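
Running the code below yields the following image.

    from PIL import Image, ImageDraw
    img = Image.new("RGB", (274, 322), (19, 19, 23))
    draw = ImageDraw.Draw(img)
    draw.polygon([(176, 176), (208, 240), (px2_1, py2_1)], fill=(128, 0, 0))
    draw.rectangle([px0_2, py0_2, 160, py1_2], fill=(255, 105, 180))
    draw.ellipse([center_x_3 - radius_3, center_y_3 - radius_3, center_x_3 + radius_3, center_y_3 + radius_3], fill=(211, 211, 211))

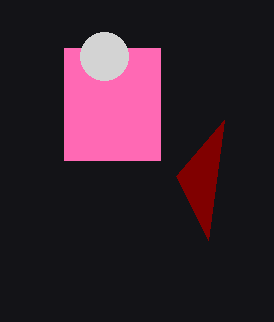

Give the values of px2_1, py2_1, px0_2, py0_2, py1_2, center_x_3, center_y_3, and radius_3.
px2_1 = 224; py2_1 = 120; px0_2 = 64; py0_2 = 48; py1_2 = 160; center_x_3 = 104; center_y_3 = 56; radius_3 = 24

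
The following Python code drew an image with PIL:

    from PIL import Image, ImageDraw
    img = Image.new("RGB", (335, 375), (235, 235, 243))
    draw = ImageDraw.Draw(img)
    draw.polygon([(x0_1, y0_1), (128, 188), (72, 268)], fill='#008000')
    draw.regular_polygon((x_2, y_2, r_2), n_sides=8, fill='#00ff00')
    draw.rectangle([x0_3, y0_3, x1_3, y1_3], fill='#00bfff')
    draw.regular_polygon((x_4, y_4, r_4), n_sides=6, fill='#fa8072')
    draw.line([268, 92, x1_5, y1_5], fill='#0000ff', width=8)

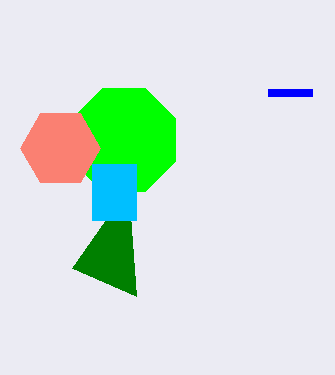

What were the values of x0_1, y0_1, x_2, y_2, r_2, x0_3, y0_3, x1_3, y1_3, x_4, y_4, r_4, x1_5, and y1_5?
x0_1 = 136, y0_1 = 296, x_2 = 124, y_2 = 140, r_2 = 56, x0_3 = 92, y0_3 = 164, x1_3 = 136, y1_3 = 220, x_4 = 60, y_4 = 148, r_4 = 40, x1_5 = 312, y1_5 = 92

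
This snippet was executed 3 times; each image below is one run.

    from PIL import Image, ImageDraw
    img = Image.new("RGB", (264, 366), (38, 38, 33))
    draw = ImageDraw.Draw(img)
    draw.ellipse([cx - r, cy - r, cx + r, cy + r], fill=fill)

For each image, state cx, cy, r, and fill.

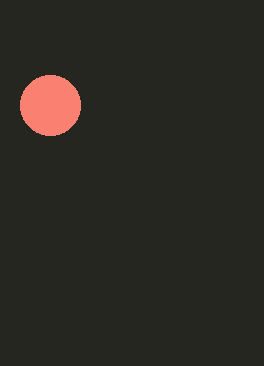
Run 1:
cx = 50
cy = 105
r = 30
fill = 'salmon'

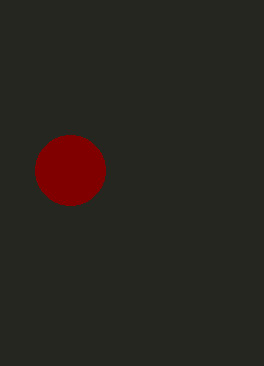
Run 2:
cx = 70; cy = 170; r = 35; fill = 'maroon'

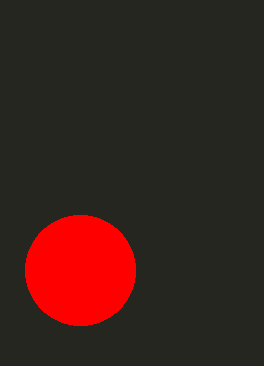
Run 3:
cx = 80; cy = 270; r = 55; fill = 'red'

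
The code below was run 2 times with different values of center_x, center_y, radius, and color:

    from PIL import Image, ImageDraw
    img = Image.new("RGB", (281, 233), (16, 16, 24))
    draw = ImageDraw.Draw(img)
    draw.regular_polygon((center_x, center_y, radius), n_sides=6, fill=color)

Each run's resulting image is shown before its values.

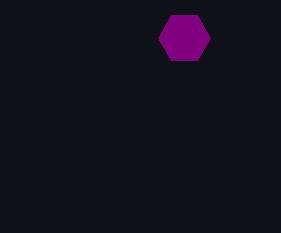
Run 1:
center_x = 184, center_y = 38, radius = 26, color = 'purple'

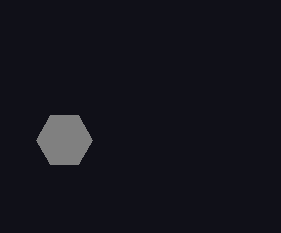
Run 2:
center_x = 64, center_y = 140, radius = 28, color = 'gray'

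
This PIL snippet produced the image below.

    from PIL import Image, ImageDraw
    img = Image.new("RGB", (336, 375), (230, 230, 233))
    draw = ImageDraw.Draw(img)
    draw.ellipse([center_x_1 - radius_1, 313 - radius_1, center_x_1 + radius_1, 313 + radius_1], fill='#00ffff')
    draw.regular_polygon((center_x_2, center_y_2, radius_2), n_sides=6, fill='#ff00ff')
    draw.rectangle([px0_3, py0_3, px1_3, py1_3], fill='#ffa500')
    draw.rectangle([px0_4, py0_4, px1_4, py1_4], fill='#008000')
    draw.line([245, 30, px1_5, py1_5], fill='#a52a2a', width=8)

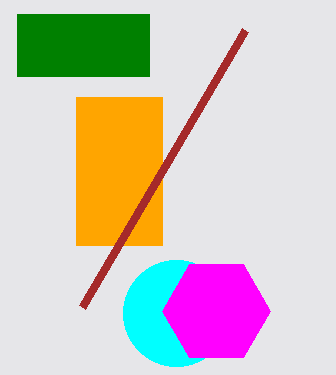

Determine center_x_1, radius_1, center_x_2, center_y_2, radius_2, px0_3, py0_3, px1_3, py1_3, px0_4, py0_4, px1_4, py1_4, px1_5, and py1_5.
center_x_1 = 176, radius_1 = 53, center_x_2 = 216, center_y_2 = 311, radius_2 = 54, px0_3 = 76, py0_3 = 97, px1_3 = 162, py1_3 = 245, px0_4 = 17, py0_4 = 14, px1_4 = 149, py1_4 = 76, px1_5 = 82, py1_5 = 307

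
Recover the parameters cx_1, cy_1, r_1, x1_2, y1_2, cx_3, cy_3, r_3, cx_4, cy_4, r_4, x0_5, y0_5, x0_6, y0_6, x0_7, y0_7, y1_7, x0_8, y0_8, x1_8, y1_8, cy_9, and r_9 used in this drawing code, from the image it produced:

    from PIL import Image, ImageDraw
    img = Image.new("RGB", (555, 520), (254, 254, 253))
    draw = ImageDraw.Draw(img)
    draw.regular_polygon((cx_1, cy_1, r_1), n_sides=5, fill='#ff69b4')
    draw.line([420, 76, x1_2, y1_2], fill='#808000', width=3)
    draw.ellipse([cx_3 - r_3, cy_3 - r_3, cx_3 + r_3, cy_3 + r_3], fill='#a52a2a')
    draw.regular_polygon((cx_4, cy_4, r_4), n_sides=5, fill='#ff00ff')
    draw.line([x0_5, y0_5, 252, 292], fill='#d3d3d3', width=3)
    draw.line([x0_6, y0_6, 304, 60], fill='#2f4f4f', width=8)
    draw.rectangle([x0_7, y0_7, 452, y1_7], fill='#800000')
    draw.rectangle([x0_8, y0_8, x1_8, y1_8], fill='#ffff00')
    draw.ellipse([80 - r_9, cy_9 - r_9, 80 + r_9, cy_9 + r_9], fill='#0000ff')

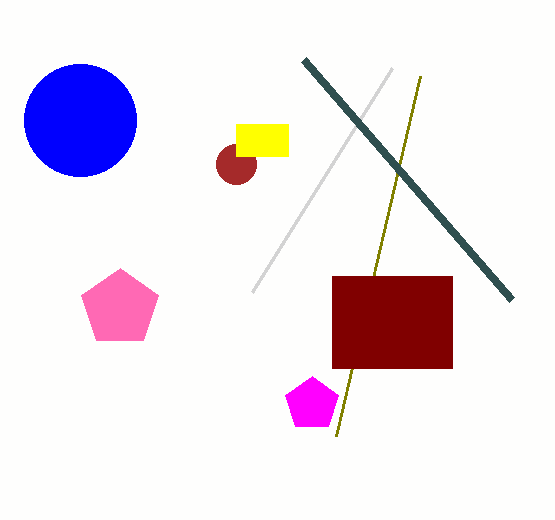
cx_1 = 120, cy_1 = 308, r_1 = 40, x1_2 = 336, y1_2 = 436, cx_3 = 236, cy_3 = 164, r_3 = 20, cx_4 = 312, cy_4 = 404, r_4 = 28, x0_5 = 392, y0_5 = 68, x0_6 = 512, y0_6 = 300, x0_7 = 332, y0_7 = 276, y1_7 = 368, x0_8 = 236, y0_8 = 124, x1_8 = 288, y1_8 = 156, cy_9 = 120, r_9 = 56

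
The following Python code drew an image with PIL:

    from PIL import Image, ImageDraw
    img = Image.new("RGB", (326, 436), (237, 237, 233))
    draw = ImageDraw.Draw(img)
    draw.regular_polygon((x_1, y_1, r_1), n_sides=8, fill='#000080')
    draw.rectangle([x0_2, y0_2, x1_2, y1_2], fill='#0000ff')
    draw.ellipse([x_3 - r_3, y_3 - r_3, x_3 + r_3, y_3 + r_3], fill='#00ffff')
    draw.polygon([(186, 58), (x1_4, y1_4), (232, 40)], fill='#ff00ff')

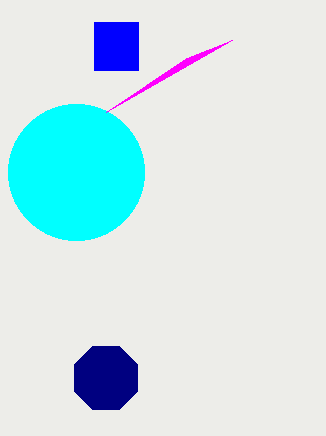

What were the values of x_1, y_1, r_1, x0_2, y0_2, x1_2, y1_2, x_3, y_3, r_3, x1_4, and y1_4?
x_1 = 106; y_1 = 378; r_1 = 34; x0_2 = 94; y0_2 = 22; x1_2 = 138; y1_2 = 70; x_3 = 76; y_3 = 172; r_3 = 68; x1_4 = 106; y1_4 = 112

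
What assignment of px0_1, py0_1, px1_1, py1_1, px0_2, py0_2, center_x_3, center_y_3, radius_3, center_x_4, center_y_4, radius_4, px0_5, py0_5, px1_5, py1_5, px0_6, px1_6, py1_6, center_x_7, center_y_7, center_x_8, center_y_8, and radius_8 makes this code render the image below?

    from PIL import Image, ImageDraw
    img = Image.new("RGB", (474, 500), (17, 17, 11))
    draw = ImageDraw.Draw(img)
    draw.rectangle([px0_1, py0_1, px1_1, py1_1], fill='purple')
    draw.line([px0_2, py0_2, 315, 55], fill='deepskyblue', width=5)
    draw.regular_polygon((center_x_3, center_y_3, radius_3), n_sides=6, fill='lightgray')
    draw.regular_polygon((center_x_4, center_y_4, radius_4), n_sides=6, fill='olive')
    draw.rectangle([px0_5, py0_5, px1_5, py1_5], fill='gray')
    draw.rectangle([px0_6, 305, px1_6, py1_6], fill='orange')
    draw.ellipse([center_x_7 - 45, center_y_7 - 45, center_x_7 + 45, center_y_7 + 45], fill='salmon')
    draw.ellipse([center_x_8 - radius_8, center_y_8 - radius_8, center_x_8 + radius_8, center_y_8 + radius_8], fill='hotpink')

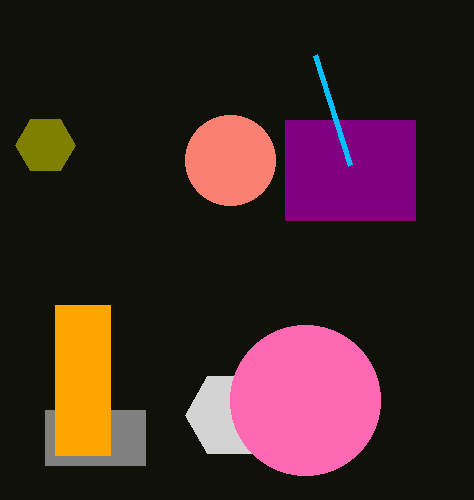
px0_1 = 285
py0_1 = 120
px1_1 = 415
py1_1 = 220
px0_2 = 350
py0_2 = 165
center_x_3 = 230
center_y_3 = 415
radius_3 = 45
center_x_4 = 45
center_y_4 = 145
radius_4 = 30
px0_5 = 45
py0_5 = 410
px1_5 = 145
py1_5 = 465
px0_6 = 55
px1_6 = 110
py1_6 = 455
center_x_7 = 230
center_y_7 = 160
center_x_8 = 305
center_y_8 = 400
radius_8 = 75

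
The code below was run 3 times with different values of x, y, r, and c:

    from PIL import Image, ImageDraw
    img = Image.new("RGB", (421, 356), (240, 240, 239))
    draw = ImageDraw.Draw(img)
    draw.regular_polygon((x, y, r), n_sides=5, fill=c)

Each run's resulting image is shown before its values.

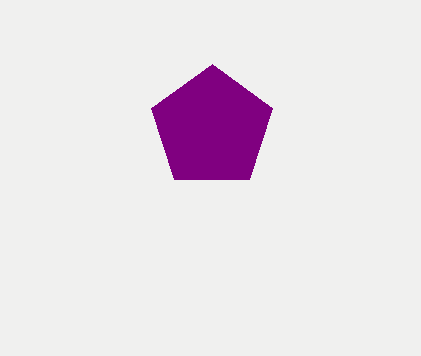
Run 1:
x = 212; y = 128; r = 64; c = 'purple'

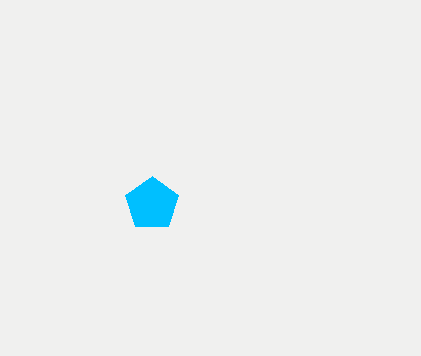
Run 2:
x = 152, y = 204, r = 28, c = 'deepskyblue'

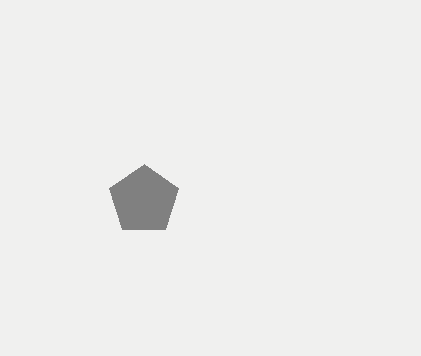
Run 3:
x = 144
y = 200
r = 36
c = 'gray'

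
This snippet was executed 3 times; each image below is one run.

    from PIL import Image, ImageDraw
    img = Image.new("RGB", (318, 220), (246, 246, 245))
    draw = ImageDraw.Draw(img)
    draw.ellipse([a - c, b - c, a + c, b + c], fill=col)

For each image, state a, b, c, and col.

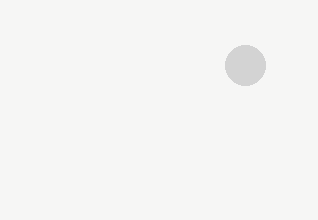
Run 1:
a = 245, b = 65, c = 20, col = 'lightgray'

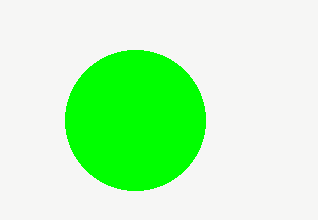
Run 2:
a = 135; b = 120; c = 70; col = 'lime'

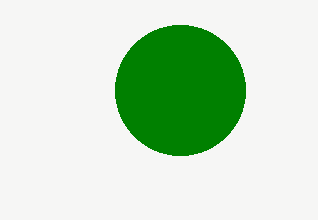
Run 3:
a = 180
b = 90
c = 65
col = 'green'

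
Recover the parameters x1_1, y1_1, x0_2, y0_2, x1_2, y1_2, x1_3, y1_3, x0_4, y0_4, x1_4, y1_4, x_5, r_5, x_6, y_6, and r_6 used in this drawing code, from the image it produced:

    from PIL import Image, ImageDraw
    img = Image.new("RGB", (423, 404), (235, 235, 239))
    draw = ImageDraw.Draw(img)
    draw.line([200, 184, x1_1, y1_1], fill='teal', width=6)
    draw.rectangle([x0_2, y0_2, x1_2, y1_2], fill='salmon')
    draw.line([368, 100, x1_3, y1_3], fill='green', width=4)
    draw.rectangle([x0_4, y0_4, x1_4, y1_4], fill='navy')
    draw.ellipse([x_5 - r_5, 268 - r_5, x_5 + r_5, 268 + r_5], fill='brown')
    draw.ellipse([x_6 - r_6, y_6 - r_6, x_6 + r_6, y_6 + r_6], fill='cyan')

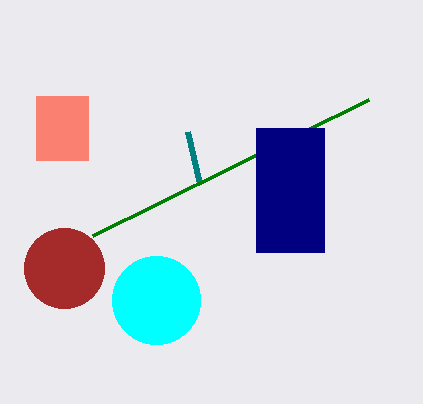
x1_1 = 188, y1_1 = 132, x0_2 = 36, y0_2 = 96, x1_2 = 88, y1_2 = 160, x1_3 = 92, y1_3 = 236, x0_4 = 256, y0_4 = 128, x1_4 = 324, y1_4 = 252, x_5 = 64, r_5 = 40, x_6 = 156, y_6 = 300, r_6 = 44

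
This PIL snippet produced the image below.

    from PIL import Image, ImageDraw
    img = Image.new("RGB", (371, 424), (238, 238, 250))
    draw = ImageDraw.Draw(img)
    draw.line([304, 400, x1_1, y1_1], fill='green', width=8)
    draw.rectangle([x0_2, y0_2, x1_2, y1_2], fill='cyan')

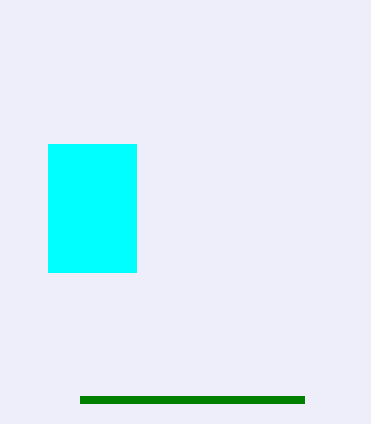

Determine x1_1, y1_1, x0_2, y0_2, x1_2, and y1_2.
x1_1 = 80
y1_1 = 400
x0_2 = 48
y0_2 = 144
x1_2 = 136
y1_2 = 272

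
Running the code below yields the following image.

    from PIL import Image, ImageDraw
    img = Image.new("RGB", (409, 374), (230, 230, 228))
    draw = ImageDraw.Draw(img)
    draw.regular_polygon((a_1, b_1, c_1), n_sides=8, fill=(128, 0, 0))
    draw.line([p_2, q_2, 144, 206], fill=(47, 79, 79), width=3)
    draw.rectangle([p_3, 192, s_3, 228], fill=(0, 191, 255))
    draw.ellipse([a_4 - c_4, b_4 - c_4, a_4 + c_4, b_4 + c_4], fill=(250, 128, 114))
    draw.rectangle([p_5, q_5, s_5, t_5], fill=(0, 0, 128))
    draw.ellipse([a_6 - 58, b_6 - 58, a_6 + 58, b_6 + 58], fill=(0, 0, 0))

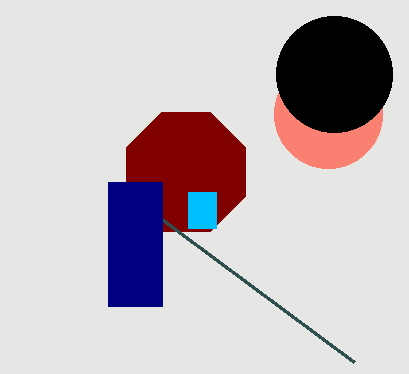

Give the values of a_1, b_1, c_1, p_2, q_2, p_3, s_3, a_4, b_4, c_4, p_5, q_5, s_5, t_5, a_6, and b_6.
a_1 = 186, b_1 = 172, c_1 = 64, p_2 = 354, q_2 = 362, p_3 = 188, s_3 = 216, a_4 = 328, b_4 = 114, c_4 = 54, p_5 = 108, q_5 = 182, s_5 = 162, t_5 = 306, a_6 = 334, b_6 = 74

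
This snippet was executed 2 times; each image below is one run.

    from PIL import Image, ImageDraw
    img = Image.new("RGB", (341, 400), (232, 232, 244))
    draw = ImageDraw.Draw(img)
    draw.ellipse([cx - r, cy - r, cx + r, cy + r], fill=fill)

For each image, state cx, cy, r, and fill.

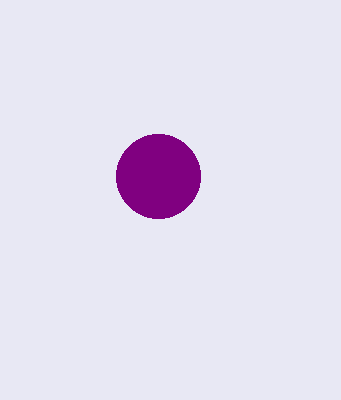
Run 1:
cx = 158
cy = 176
r = 42
fill = 'purple'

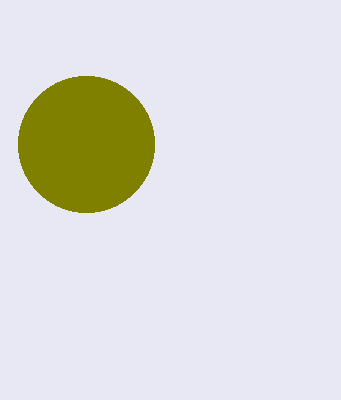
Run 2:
cx = 86
cy = 144
r = 68
fill = 'olive'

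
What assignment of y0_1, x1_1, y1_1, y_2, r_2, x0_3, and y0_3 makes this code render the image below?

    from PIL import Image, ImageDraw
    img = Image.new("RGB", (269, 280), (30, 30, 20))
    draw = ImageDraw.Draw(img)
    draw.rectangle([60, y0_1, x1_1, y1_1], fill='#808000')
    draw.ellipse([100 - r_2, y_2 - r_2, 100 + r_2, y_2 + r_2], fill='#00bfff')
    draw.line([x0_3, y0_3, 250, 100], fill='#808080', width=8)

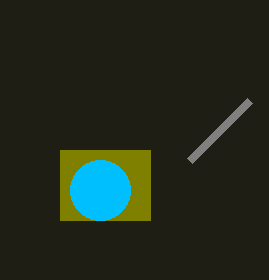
y0_1 = 150, x1_1 = 150, y1_1 = 220, y_2 = 190, r_2 = 30, x0_3 = 190, y0_3 = 160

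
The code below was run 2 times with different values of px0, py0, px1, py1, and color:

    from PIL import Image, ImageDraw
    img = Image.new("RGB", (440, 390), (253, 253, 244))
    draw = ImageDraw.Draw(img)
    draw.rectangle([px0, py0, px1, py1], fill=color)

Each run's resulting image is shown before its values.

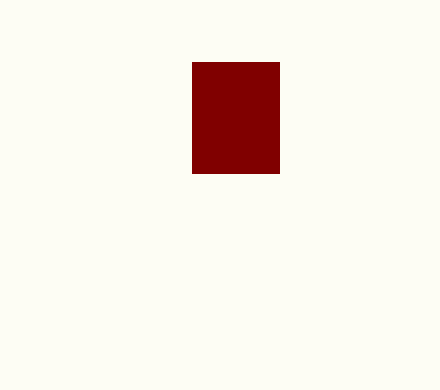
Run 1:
px0 = 192; py0 = 62; px1 = 279; py1 = 173; color = 'maroon'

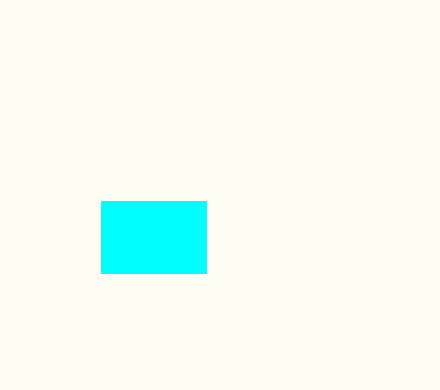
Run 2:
px0 = 101
py0 = 201
px1 = 206
py1 = 273
color = 'cyan'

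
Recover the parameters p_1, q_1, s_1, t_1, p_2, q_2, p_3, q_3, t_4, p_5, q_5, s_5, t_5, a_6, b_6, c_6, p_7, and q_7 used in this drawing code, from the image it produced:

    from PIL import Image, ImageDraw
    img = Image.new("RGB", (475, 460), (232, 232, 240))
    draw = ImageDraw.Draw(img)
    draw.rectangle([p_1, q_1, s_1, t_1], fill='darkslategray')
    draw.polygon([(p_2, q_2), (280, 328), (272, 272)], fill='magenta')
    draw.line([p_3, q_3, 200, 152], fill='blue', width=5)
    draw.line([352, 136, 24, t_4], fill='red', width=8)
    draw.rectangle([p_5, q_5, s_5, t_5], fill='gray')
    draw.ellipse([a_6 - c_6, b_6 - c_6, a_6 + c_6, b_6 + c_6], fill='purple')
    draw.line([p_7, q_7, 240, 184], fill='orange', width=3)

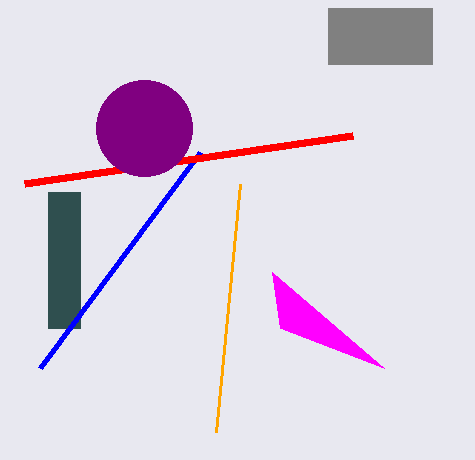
p_1 = 48; q_1 = 192; s_1 = 80; t_1 = 328; p_2 = 384; q_2 = 368; p_3 = 40; q_3 = 368; t_4 = 184; p_5 = 328; q_5 = 8; s_5 = 432; t_5 = 64; a_6 = 144; b_6 = 128; c_6 = 48; p_7 = 216; q_7 = 432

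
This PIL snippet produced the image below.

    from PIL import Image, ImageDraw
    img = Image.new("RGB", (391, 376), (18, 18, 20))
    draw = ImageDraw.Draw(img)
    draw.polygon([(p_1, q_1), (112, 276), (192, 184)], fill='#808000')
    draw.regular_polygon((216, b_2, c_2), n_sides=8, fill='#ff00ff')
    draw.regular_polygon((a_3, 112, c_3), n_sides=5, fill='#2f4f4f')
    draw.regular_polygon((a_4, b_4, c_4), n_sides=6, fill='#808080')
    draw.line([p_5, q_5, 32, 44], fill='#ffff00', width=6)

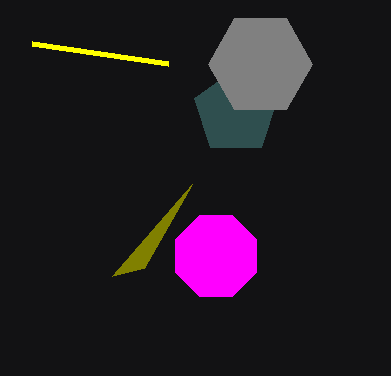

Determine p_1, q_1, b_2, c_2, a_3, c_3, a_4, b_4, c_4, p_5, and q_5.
p_1 = 144, q_1 = 268, b_2 = 256, c_2 = 44, a_3 = 236, c_3 = 44, a_4 = 260, b_4 = 64, c_4 = 52, p_5 = 168, q_5 = 64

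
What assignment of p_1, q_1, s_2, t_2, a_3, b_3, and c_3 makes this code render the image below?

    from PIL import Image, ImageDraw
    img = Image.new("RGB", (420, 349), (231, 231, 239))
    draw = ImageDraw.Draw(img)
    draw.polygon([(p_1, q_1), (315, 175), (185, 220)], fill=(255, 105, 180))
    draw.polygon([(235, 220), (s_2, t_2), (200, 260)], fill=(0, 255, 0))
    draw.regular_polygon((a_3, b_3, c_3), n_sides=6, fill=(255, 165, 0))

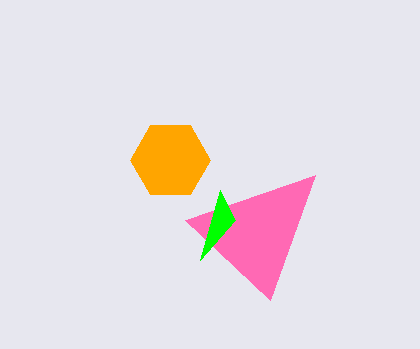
p_1 = 270, q_1 = 300, s_2 = 220, t_2 = 190, a_3 = 170, b_3 = 160, c_3 = 40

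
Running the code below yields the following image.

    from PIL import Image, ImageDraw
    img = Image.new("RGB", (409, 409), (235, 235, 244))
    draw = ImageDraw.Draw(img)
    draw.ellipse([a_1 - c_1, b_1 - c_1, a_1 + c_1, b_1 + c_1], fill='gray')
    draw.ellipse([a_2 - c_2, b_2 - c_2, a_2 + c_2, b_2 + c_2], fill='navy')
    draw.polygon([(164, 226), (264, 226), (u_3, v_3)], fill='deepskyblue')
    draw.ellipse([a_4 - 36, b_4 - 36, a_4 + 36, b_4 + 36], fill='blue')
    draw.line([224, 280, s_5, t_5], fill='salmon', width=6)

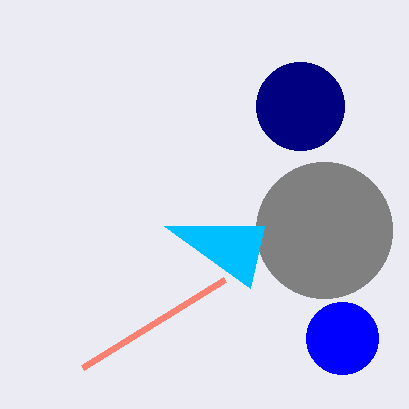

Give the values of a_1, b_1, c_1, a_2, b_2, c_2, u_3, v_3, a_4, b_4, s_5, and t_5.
a_1 = 324
b_1 = 230
c_1 = 68
a_2 = 300
b_2 = 106
c_2 = 44
u_3 = 250
v_3 = 288
a_4 = 342
b_4 = 338
s_5 = 82
t_5 = 368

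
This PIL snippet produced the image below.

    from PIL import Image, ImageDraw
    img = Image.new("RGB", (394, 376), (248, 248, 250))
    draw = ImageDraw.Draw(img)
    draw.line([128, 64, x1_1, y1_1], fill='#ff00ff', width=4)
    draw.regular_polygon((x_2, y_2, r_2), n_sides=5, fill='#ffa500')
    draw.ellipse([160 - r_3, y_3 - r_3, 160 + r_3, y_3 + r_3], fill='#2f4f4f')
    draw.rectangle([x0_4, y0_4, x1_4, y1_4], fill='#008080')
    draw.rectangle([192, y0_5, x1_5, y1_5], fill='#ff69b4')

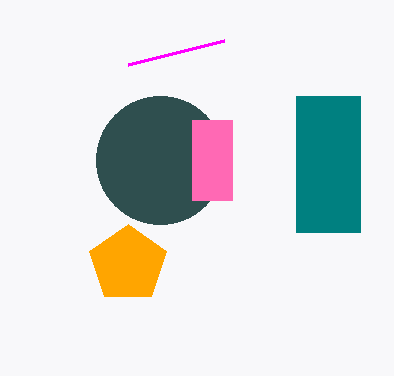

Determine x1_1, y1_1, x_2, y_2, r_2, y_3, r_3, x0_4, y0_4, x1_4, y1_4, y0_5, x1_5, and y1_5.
x1_1 = 224
y1_1 = 40
x_2 = 128
y_2 = 264
r_2 = 40
y_3 = 160
r_3 = 64
x0_4 = 296
y0_4 = 96
x1_4 = 360
y1_4 = 232
y0_5 = 120
x1_5 = 232
y1_5 = 200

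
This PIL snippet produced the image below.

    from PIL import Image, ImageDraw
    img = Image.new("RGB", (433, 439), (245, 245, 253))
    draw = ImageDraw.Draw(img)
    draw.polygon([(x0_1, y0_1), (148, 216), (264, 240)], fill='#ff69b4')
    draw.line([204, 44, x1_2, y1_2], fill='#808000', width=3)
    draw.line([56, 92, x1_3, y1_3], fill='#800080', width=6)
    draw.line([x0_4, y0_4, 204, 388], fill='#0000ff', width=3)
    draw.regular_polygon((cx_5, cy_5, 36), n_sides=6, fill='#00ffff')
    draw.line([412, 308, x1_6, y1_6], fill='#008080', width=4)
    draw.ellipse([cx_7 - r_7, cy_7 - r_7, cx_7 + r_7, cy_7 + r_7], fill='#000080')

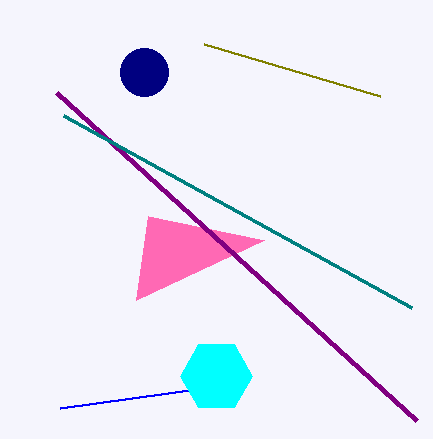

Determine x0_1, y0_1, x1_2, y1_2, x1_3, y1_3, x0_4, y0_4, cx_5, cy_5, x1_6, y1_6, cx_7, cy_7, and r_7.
x0_1 = 136, y0_1 = 300, x1_2 = 380, y1_2 = 96, x1_3 = 416, y1_3 = 420, x0_4 = 60, y0_4 = 408, cx_5 = 216, cy_5 = 376, x1_6 = 64, y1_6 = 116, cx_7 = 144, cy_7 = 72, r_7 = 24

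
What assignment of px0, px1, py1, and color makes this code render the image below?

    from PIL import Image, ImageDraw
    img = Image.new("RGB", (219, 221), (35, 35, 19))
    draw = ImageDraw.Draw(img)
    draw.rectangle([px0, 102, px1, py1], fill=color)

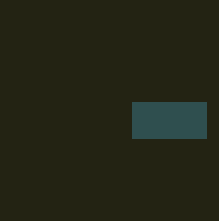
px0 = 132
px1 = 206
py1 = 138
color = 'darkslategray'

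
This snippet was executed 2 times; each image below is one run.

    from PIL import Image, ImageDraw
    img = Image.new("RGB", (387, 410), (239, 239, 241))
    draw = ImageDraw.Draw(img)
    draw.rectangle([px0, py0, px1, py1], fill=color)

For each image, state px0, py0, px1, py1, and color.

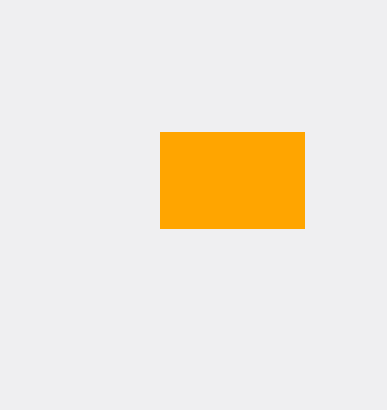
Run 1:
px0 = 160, py0 = 132, px1 = 304, py1 = 228, color = 'orange'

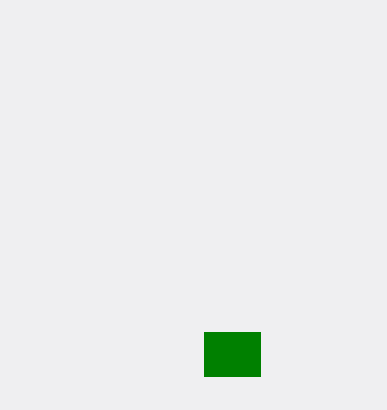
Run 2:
px0 = 204; py0 = 332; px1 = 260; py1 = 376; color = 'green'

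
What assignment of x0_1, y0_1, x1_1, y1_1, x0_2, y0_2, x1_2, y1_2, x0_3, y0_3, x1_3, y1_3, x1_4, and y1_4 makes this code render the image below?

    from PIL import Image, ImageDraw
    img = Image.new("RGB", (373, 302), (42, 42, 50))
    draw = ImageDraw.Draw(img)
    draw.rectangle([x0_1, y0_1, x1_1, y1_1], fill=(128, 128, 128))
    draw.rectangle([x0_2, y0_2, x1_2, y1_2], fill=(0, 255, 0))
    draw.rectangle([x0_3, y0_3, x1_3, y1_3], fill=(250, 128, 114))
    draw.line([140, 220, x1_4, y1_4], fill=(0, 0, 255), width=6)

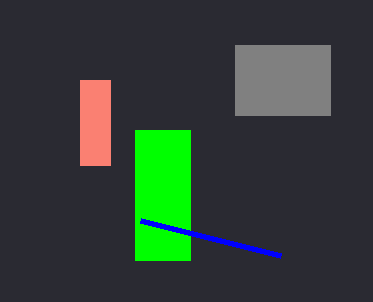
x0_1 = 235
y0_1 = 45
x1_1 = 330
y1_1 = 115
x0_2 = 135
y0_2 = 130
x1_2 = 190
y1_2 = 260
x0_3 = 80
y0_3 = 80
x1_3 = 110
y1_3 = 165
x1_4 = 280
y1_4 = 255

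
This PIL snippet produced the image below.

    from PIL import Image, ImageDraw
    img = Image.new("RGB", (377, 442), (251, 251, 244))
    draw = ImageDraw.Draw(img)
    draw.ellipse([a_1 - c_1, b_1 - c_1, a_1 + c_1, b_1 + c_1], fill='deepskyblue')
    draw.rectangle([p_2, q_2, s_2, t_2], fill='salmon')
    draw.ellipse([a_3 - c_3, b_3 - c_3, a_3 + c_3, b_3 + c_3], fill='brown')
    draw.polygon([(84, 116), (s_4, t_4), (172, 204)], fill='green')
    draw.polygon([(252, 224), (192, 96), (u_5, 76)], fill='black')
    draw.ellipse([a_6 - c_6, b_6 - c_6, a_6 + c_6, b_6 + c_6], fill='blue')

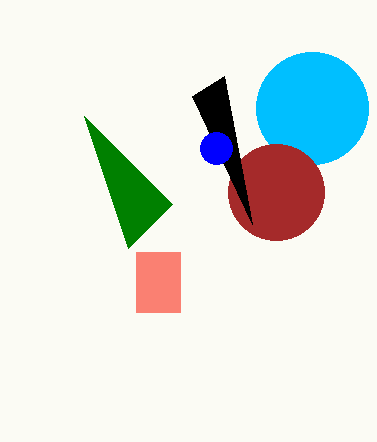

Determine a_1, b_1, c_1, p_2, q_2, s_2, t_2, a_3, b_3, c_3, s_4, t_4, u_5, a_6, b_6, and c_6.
a_1 = 312; b_1 = 108; c_1 = 56; p_2 = 136; q_2 = 252; s_2 = 180; t_2 = 312; a_3 = 276; b_3 = 192; c_3 = 48; s_4 = 128; t_4 = 248; u_5 = 224; a_6 = 216; b_6 = 148; c_6 = 16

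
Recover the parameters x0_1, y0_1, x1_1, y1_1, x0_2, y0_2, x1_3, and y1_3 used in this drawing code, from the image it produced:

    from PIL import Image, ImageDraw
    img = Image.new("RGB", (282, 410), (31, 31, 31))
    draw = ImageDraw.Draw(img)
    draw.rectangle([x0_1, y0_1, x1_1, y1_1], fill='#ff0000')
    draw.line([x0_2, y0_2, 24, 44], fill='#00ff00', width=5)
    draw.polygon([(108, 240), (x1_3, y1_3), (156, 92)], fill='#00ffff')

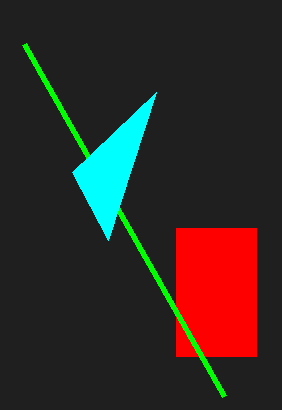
x0_1 = 176, y0_1 = 228, x1_1 = 256, y1_1 = 356, x0_2 = 224, y0_2 = 396, x1_3 = 72, y1_3 = 172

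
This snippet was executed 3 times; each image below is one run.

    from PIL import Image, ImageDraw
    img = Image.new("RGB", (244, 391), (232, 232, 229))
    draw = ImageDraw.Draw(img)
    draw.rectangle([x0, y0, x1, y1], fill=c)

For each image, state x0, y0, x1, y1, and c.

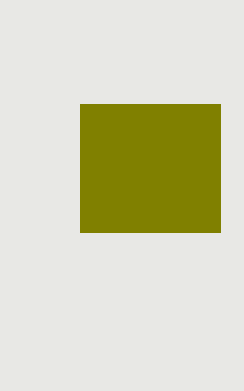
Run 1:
x0 = 80
y0 = 104
x1 = 220
y1 = 232
c = 'olive'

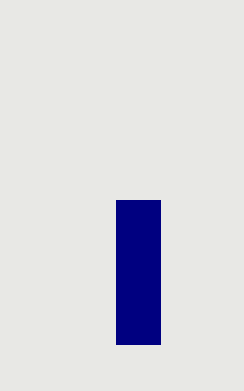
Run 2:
x0 = 116
y0 = 200
x1 = 160
y1 = 344
c = 'navy'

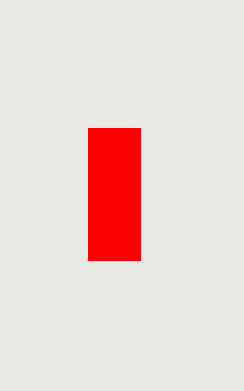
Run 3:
x0 = 88
y0 = 128
x1 = 140
y1 = 260
c = 'red'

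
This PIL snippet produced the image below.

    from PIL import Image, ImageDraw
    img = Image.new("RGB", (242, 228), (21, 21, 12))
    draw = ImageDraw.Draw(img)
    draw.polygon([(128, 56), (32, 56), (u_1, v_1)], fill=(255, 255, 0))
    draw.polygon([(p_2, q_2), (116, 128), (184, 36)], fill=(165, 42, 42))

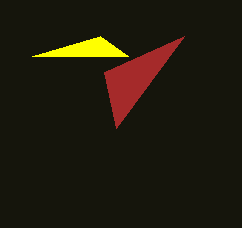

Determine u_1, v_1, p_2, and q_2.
u_1 = 100; v_1 = 36; p_2 = 104; q_2 = 72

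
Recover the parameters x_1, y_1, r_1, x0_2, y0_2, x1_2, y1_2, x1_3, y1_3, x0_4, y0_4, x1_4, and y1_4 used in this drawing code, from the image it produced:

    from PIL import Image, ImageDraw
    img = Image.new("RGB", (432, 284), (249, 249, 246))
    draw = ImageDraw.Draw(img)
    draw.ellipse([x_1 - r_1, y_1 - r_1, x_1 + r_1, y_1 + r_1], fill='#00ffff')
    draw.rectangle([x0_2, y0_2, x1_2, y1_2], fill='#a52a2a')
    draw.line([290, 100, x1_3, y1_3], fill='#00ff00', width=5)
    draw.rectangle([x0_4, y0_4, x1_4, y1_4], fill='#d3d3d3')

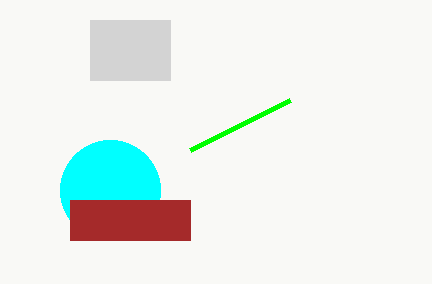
x_1 = 110; y_1 = 190; r_1 = 50; x0_2 = 70; y0_2 = 200; x1_2 = 190; y1_2 = 240; x1_3 = 190; y1_3 = 150; x0_4 = 90; y0_4 = 20; x1_4 = 170; y1_4 = 80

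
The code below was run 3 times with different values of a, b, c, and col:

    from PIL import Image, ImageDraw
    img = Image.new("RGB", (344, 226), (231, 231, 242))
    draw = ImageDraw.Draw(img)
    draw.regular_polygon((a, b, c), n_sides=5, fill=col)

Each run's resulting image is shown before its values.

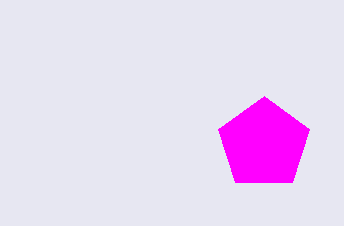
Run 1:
a = 264, b = 144, c = 48, col = 'magenta'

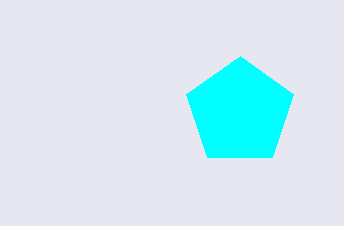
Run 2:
a = 240
b = 112
c = 56
col = 'cyan'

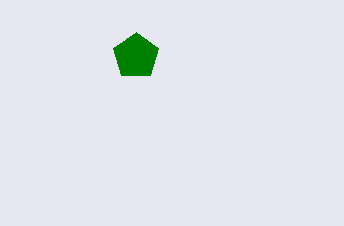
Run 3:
a = 136
b = 56
c = 24
col = 'green'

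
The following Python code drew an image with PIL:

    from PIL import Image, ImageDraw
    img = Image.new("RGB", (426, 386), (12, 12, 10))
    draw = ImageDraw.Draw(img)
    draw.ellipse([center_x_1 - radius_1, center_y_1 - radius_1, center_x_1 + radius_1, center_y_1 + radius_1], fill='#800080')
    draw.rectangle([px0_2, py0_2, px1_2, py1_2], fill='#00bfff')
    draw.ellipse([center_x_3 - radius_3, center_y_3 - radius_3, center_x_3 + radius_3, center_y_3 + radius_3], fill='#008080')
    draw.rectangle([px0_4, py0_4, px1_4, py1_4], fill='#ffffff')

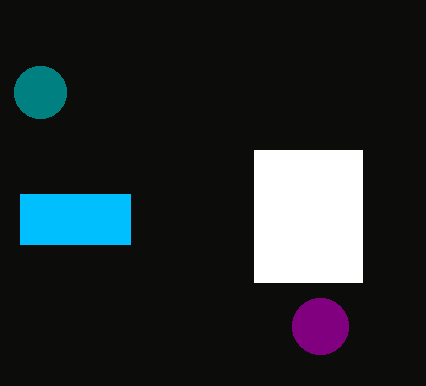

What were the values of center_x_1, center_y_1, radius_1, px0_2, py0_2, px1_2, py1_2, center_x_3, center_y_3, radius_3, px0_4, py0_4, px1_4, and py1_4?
center_x_1 = 320, center_y_1 = 326, radius_1 = 28, px0_2 = 20, py0_2 = 194, px1_2 = 130, py1_2 = 244, center_x_3 = 40, center_y_3 = 92, radius_3 = 26, px0_4 = 254, py0_4 = 150, px1_4 = 362, py1_4 = 282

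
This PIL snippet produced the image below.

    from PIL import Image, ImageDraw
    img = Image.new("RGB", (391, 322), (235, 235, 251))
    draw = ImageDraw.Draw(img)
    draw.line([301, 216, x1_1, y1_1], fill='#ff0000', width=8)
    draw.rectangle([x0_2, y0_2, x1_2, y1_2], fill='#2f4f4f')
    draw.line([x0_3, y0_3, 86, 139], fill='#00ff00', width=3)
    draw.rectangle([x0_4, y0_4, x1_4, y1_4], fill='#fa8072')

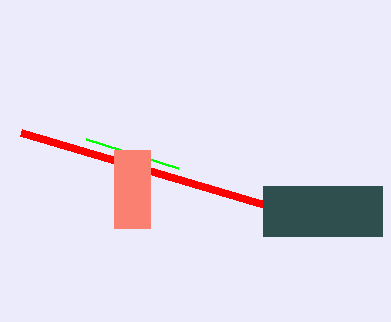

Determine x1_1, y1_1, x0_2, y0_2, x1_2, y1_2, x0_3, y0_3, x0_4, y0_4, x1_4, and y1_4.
x1_1 = 21; y1_1 = 133; x0_2 = 263; y0_2 = 186; x1_2 = 382; y1_2 = 236; x0_3 = 178; y0_3 = 168; x0_4 = 114; y0_4 = 150; x1_4 = 150; y1_4 = 228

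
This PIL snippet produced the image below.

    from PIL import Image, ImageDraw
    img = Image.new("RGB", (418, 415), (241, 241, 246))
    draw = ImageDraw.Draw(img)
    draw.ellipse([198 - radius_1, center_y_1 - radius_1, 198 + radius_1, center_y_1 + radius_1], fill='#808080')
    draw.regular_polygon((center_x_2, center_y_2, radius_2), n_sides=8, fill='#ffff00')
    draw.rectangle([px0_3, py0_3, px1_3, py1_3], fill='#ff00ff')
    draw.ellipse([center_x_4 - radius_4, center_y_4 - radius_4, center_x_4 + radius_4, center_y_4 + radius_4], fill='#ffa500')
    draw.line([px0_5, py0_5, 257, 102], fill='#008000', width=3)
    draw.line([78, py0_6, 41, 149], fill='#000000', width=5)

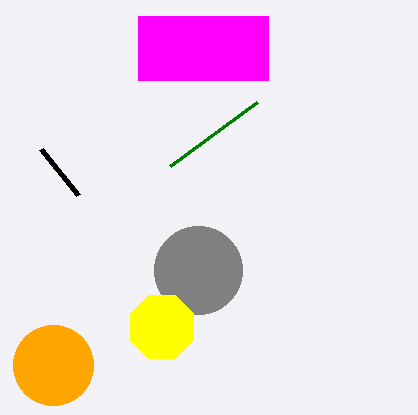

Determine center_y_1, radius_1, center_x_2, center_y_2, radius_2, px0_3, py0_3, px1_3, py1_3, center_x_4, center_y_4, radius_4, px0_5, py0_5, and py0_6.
center_y_1 = 270
radius_1 = 44
center_x_2 = 162
center_y_2 = 327
radius_2 = 34
px0_3 = 138
py0_3 = 16
px1_3 = 268
py1_3 = 80
center_x_4 = 53
center_y_4 = 365
radius_4 = 40
px0_5 = 170
py0_5 = 166
py0_6 = 195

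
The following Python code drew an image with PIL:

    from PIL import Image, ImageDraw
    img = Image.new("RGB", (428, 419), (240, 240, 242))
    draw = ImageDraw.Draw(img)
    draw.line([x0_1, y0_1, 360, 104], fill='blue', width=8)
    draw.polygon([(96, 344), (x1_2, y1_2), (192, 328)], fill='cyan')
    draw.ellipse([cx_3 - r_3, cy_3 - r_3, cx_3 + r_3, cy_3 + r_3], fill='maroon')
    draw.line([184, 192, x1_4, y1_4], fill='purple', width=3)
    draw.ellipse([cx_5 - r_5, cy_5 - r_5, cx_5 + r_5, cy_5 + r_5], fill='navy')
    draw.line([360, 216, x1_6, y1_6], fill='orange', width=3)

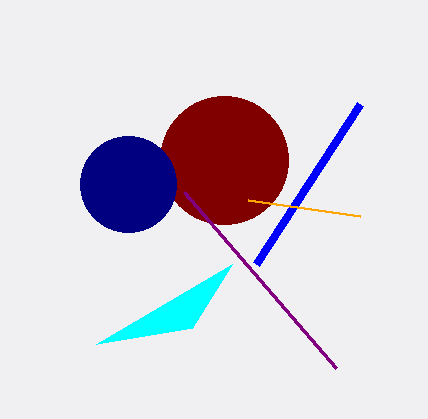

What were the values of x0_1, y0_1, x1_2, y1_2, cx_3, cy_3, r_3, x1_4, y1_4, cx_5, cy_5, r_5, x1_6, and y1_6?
x0_1 = 256, y0_1 = 264, x1_2 = 232, y1_2 = 264, cx_3 = 224, cy_3 = 160, r_3 = 64, x1_4 = 336, y1_4 = 368, cx_5 = 128, cy_5 = 184, r_5 = 48, x1_6 = 248, y1_6 = 200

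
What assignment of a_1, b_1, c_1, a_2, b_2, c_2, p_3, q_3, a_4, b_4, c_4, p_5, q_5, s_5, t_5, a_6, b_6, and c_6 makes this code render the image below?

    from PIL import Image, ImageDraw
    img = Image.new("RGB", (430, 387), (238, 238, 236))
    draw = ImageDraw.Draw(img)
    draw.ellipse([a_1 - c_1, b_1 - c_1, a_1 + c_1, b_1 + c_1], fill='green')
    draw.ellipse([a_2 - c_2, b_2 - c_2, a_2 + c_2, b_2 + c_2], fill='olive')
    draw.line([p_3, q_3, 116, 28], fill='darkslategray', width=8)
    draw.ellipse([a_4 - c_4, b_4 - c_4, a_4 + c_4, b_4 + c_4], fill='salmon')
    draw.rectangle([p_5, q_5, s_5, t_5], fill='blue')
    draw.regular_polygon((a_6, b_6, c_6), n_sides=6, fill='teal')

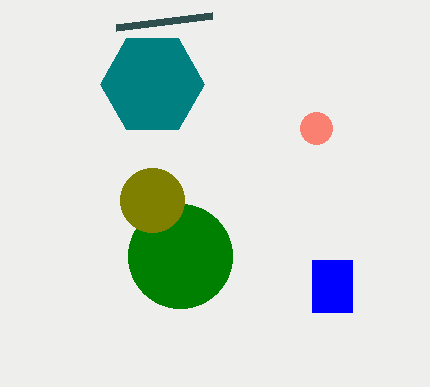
a_1 = 180, b_1 = 256, c_1 = 52, a_2 = 152, b_2 = 200, c_2 = 32, p_3 = 212, q_3 = 16, a_4 = 316, b_4 = 128, c_4 = 16, p_5 = 312, q_5 = 260, s_5 = 352, t_5 = 312, a_6 = 152, b_6 = 84, c_6 = 52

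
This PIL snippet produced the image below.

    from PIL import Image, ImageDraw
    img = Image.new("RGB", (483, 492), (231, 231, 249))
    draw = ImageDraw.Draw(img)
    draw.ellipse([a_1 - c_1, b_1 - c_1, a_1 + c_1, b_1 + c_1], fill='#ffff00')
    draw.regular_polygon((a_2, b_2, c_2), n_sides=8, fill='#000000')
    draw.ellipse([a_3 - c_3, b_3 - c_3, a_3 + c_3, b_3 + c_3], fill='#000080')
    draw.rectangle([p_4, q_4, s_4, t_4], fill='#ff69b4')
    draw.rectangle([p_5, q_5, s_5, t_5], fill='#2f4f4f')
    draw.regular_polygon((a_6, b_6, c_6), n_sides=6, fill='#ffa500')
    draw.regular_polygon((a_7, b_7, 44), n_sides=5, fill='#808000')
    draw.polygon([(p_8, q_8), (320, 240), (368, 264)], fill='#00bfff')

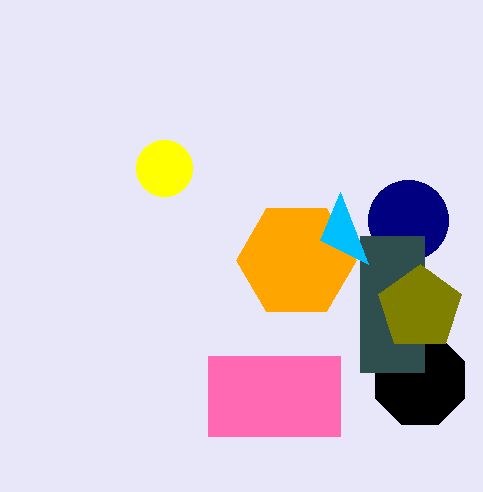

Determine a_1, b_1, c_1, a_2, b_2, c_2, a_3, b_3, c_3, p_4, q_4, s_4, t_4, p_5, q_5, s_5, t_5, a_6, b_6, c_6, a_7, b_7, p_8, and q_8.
a_1 = 164
b_1 = 168
c_1 = 28
a_2 = 420
b_2 = 380
c_2 = 48
a_3 = 408
b_3 = 220
c_3 = 40
p_4 = 208
q_4 = 356
s_4 = 340
t_4 = 436
p_5 = 360
q_5 = 236
s_5 = 424
t_5 = 372
a_6 = 296
b_6 = 260
c_6 = 60
a_7 = 420
b_7 = 308
p_8 = 340
q_8 = 192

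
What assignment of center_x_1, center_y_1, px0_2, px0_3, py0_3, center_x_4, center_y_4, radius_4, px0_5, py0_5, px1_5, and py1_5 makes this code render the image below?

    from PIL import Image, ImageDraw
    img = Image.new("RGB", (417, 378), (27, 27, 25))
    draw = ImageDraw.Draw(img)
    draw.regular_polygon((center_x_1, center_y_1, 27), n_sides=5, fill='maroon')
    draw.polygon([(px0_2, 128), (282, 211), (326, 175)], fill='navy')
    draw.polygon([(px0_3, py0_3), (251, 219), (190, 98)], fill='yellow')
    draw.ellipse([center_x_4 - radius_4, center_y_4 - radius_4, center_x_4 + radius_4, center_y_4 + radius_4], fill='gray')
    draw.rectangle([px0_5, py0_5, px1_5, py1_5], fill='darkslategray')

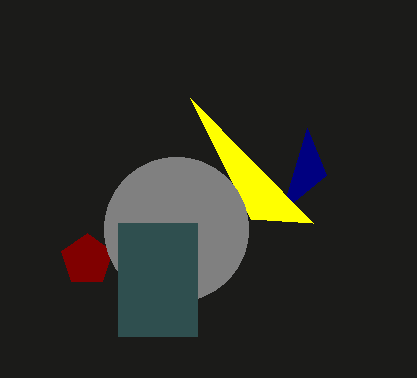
center_x_1 = 87
center_y_1 = 260
px0_2 = 307
px0_3 = 313
py0_3 = 223
center_x_4 = 176
center_y_4 = 229
radius_4 = 72
px0_5 = 118
py0_5 = 223
px1_5 = 197
py1_5 = 336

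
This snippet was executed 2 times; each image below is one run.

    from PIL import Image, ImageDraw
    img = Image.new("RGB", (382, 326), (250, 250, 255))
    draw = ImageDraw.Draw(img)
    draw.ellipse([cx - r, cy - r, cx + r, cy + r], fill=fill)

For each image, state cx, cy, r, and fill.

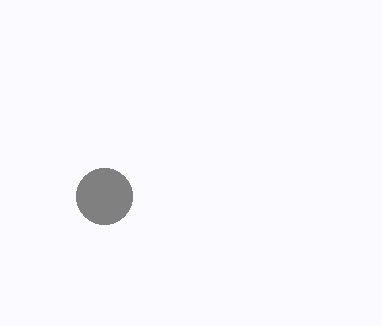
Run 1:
cx = 104; cy = 196; r = 28; fill = 'gray'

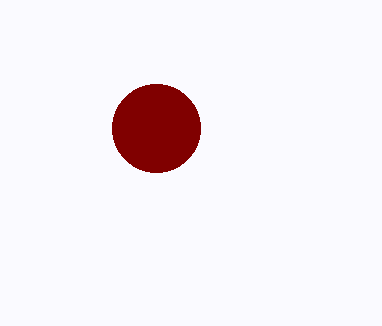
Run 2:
cx = 156; cy = 128; r = 44; fill = 'maroon'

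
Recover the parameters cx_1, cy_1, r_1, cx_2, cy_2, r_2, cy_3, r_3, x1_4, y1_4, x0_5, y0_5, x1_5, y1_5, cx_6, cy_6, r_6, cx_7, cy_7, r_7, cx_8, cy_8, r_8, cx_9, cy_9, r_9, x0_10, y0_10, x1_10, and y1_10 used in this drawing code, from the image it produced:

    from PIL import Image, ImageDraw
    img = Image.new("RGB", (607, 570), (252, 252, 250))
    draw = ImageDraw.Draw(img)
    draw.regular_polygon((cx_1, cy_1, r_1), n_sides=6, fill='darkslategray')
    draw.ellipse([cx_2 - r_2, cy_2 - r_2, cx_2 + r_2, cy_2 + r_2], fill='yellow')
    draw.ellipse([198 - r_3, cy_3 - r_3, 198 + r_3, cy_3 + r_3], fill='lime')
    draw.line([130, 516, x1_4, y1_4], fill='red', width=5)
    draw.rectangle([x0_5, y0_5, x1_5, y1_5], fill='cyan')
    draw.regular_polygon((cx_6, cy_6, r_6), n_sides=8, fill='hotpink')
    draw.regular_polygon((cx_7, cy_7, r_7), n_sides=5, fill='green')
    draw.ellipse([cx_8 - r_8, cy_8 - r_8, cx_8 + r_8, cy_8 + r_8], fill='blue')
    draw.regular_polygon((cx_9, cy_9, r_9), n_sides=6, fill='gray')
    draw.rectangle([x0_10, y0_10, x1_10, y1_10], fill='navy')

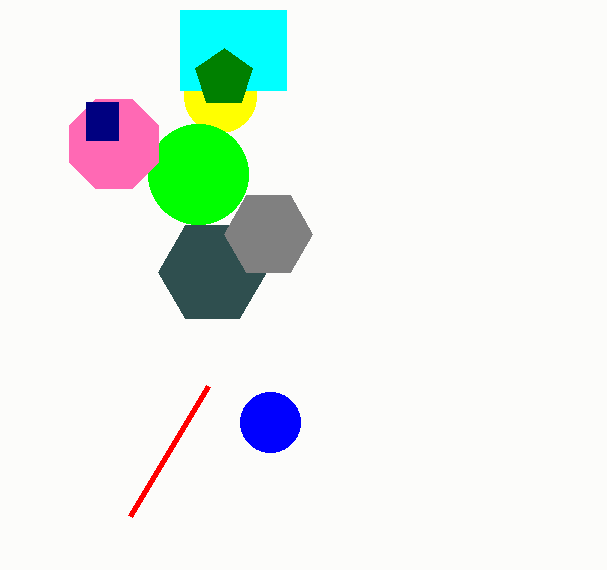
cx_1 = 212; cy_1 = 272; r_1 = 54; cx_2 = 220; cy_2 = 96; r_2 = 36; cy_3 = 174; r_3 = 50; x1_4 = 208; y1_4 = 386; x0_5 = 180; y0_5 = 10; x1_5 = 286; y1_5 = 90; cx_6 = 114; cy_6 = 144; r_6 = 48; cx_7 = 224; cy_7 = 78; r_7 = 30; cx_8 = 270; cy_8 = 422; r_8 = 30; cx_9 = 268; cy_9 = 234; r_9 = 44; x0_10 = 86; y0_10 = 102; x1_10 = 118; y1_10 = 140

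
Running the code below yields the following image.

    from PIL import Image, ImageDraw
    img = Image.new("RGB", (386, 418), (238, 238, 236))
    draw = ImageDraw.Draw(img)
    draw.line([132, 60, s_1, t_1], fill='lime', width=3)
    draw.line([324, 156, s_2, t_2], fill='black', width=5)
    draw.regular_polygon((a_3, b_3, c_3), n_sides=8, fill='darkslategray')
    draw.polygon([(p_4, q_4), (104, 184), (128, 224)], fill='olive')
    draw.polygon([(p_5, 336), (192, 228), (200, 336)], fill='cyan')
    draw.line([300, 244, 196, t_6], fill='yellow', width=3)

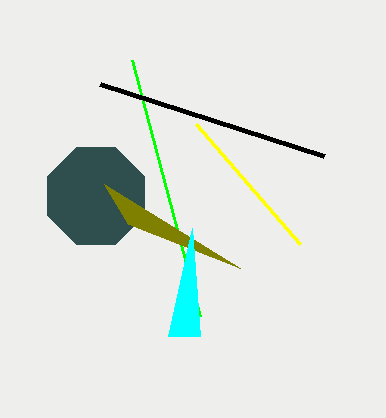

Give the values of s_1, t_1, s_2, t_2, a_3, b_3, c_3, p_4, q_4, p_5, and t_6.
s_1 = 200; t_1 = 316; s_2 = 100; t_2 = 84; a_3 = 96; b_3 = 196; c_3 = 52; p_4 = 240; q_4 = 268; p_5 = 168; t_6 = 124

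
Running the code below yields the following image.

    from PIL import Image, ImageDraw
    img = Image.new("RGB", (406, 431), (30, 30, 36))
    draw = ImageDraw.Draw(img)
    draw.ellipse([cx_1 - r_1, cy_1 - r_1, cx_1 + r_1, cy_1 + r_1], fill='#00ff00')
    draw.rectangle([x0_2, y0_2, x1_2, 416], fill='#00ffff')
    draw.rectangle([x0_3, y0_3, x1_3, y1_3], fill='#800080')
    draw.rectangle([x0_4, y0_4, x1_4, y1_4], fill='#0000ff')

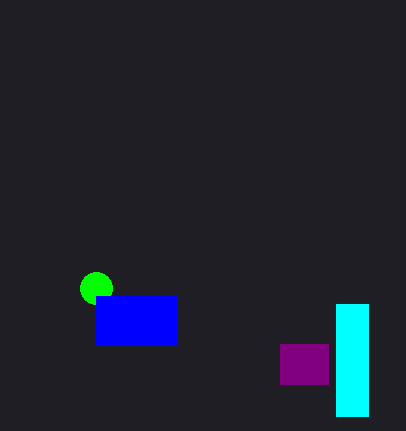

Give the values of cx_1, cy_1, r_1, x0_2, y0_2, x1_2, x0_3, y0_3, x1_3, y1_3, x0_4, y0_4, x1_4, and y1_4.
cx_1 = 96
cy_1 = 288
r_1 = 16
x0_2 = 336
y0_2 = 304
x1_2 = 368
x0_3 = 280
y0_3 = 344
x1_3 = 328
y1_3 = 384
x0_4 = 96
y0_4 = 296
x1_4 = 176
y1_4 = 344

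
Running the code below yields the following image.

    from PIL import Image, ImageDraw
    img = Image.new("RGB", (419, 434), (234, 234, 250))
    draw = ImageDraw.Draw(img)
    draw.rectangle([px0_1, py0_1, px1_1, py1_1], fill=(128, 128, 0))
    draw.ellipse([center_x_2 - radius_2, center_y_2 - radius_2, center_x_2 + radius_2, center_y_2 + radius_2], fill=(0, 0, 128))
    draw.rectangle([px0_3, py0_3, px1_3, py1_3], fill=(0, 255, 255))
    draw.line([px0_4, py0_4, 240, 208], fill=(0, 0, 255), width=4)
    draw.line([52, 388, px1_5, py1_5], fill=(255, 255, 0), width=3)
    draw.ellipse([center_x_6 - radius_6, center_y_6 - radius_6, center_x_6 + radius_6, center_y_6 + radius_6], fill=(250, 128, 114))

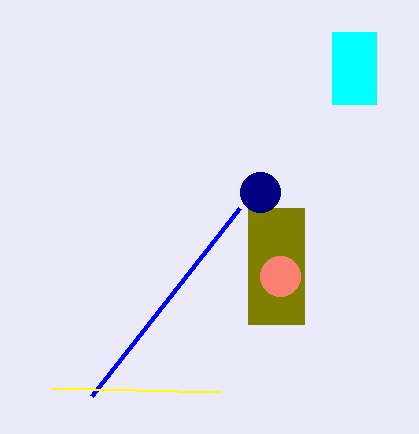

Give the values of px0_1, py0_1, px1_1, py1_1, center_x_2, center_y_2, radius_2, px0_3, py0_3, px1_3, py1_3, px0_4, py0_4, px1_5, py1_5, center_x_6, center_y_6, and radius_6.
px0_1 = 248
py0_1 = 208
px1_1 = 304
py1_1 = 324
center_x_2 = 260
center_y_2 = 192
radius_2 = 20
px0_3 = 332
py0_3 = 32
px1_3 = 376
py1_3 = 104
px0_4 = 92
py0_4 = 396
px1_5 = 220
py1_5 = 392
center_x_6 = 280
center_y_6 = 276
radius_6 = 20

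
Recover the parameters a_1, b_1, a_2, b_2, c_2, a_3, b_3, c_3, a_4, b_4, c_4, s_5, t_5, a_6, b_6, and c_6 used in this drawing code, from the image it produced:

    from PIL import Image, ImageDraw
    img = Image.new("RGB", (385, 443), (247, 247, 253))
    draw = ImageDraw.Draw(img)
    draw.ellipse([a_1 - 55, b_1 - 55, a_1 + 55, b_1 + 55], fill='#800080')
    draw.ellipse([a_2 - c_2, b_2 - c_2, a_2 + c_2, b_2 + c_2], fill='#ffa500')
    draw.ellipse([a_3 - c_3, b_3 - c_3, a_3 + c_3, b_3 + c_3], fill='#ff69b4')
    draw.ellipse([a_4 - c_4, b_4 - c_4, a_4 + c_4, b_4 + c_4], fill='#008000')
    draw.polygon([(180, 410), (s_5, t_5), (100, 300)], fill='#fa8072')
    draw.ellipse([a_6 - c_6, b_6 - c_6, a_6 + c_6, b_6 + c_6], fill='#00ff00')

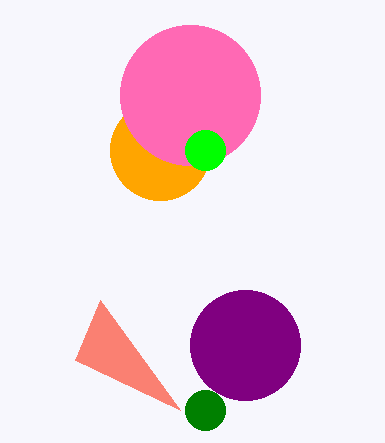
a_1 = 245, b_1 = 345, a_2 = 160, b_2 = 150, c_2 = 50, a_3 = 190, b_3 = 95, c_3 = 70, a_4 = 205, b_4 = 410, c_4 = 20, s_5 = 75, t_5 = 360, a_6 = 205, b_6 = 150, c_6 = 20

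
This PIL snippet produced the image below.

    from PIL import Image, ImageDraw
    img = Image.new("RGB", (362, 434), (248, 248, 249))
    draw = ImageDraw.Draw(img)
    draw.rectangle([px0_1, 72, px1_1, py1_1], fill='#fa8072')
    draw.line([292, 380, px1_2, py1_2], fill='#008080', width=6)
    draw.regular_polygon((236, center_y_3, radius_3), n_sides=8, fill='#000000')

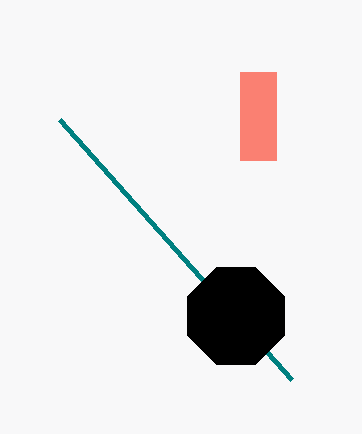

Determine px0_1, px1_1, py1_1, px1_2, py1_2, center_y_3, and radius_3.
px0_1 = 240; px1_1 = 276; py1_1 = 160; px1_2 = 60; py1_2 = 120; center_y_3 = 316; radius_3 = 52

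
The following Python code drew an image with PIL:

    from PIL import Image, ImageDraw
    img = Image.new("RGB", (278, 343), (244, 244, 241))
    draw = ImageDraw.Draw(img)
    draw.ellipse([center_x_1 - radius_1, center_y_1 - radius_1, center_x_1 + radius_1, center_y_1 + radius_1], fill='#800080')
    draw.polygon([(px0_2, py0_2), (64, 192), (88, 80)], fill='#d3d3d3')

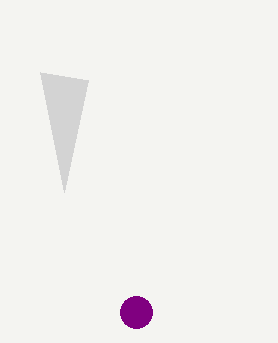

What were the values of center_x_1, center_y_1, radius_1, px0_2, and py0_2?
center_x_1 = 136; center_y_1 = 312; radius_1 = 16; px0_2 = 40; py0_2 = 72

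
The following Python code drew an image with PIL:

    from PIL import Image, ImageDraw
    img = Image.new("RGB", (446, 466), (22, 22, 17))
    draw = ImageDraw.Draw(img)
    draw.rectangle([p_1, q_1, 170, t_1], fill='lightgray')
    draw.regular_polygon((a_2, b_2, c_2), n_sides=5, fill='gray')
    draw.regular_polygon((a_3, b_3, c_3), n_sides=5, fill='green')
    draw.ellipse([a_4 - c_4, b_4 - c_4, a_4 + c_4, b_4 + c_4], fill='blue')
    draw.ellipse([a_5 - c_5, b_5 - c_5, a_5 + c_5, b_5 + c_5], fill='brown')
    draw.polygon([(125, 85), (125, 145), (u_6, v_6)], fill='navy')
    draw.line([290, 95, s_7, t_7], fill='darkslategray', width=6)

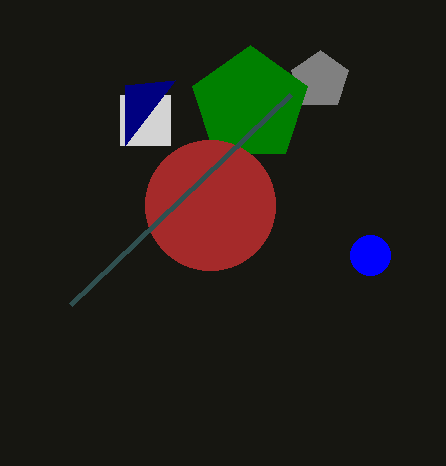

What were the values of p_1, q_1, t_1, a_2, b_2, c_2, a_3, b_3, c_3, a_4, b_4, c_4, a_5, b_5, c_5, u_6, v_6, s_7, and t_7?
p_1 = 120; q_1 = 95; t_1 = 145; a_2 = 320; b_2 = 80; c_2 = 30; a_3 = 250; b_3 = 105; c_3 = 60; a_4 = 370; b_4 = 255; c_4 = 20; a_5 = 210; b_5 = 205; c_5 = 65; u_6 = 175; v_6 = 80; s_7 = 70; t_7 = 305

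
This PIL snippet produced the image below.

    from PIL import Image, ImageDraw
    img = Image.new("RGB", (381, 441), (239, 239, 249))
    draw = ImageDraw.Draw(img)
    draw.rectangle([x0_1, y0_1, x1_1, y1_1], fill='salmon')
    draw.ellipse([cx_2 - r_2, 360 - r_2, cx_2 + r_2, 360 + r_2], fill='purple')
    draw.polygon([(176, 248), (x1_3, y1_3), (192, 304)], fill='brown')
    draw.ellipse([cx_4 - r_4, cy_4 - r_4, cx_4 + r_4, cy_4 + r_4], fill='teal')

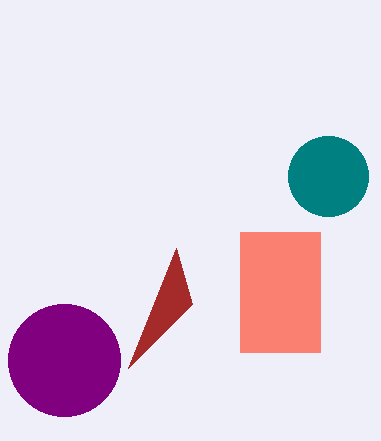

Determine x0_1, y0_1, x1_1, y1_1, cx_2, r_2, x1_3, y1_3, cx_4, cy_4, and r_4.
x0_1 = 240; y0_1 = 232; x1_1 = 320; y1_1 = 352; cx_2 = 64; r_2 = 56; x1_3 = 128; y1_3 = 368; cx_4 = 328; cy_4 = 176; r_4 = 40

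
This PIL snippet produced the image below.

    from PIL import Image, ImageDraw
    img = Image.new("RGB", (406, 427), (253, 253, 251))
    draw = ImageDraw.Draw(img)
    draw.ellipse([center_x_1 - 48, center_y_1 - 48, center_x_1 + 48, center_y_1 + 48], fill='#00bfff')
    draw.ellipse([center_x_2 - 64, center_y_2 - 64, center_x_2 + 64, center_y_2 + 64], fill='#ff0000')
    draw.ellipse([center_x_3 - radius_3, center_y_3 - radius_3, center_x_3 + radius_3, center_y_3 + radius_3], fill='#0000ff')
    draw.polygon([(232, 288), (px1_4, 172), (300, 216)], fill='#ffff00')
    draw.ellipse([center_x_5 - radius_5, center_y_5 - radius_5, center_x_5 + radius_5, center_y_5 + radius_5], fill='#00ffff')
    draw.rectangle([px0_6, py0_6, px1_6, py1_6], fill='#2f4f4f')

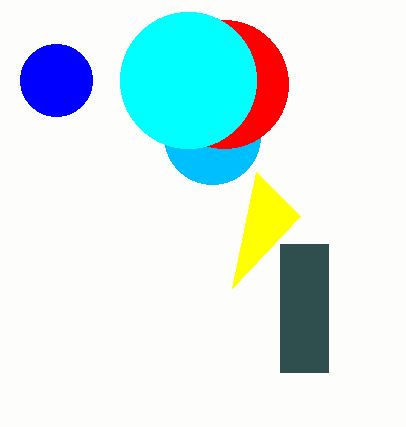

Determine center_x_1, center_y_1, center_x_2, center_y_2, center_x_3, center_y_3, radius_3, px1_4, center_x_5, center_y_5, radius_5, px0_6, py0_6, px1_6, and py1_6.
center_x_1 = 212
center_y_1 = 136
center_x_2 = 224
center_y_2 = 84
center_x_3 = 56
center_y_3 = 80
radius_3 = 36
px1_4 = 256
center_x_5 = 188
center_y_5 = 80
radius_5 = 68
px0_6 = 280
py0_6 = 244
px1_6 = 328
py1_6 = 372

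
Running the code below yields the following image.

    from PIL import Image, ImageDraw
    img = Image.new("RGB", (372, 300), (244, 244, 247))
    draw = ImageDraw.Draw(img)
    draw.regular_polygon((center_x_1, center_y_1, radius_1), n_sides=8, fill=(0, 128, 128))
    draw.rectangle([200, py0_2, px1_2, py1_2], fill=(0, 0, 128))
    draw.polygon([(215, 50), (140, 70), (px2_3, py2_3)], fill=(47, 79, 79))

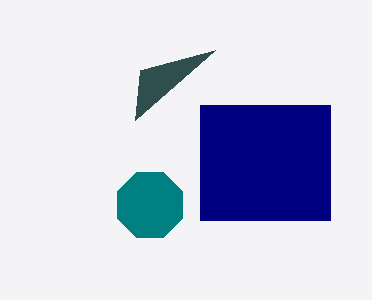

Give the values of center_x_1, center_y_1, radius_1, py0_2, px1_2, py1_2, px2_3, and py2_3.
center_x_1 = 150; center_y_1 = 205; radius_1 = 35; py0_2 = 105; px1_2 = 330; py1_2 = 220; px2_3 = 135; py2_3 = 120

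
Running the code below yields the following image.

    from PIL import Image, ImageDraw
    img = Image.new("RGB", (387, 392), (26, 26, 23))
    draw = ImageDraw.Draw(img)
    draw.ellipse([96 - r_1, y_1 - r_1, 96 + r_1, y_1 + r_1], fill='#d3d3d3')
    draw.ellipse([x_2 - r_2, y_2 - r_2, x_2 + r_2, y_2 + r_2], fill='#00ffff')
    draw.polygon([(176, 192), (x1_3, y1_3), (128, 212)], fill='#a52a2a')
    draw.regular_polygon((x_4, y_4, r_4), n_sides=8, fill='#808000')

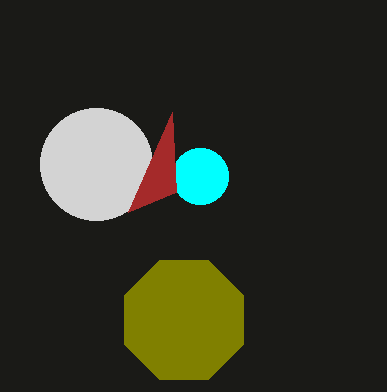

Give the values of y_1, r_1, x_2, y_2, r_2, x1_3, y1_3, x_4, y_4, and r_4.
y_1 = 164; r_1 = 56; x_2 = 200; y_2 = 176; r_2 = 28; x1_3 = 172; y1_3 = 112; x_4 = 184; y_4 = 320; r_4 = 64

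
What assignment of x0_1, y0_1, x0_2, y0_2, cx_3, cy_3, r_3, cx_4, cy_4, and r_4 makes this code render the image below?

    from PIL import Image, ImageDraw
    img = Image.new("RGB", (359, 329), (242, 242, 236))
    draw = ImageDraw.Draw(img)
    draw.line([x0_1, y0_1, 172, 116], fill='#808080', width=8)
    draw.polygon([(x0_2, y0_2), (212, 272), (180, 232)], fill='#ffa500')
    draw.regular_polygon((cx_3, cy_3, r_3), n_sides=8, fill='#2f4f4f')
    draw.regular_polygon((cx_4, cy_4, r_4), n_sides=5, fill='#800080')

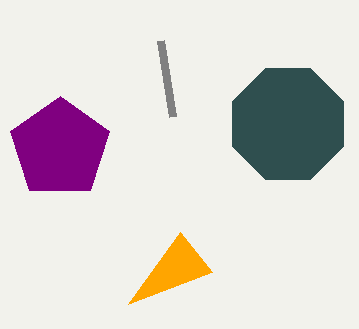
x0_1 = 160
y0_1 = 40
x0_2 = 128
y0_2 = 304
cx_3 = 288
cy_3 = 124
r_3 = 60
cx_4 = 60
cy_4 = 148
r_4 = 52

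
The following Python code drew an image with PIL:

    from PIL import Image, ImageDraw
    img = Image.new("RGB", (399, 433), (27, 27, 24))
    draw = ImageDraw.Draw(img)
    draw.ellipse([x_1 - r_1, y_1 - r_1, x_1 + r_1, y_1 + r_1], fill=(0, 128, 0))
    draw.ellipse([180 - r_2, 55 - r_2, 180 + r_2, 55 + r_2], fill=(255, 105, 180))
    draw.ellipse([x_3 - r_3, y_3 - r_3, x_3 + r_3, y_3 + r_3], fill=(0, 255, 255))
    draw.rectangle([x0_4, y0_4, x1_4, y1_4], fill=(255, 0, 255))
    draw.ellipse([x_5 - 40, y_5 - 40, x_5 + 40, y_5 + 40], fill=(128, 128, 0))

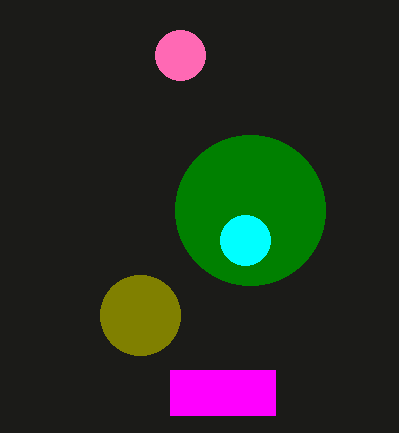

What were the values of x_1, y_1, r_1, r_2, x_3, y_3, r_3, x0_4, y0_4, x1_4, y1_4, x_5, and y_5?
x_1 = 250; y_1 = 210; r_1 = 75; r_2 = 25; x_3 = 245; y_3 = 240; r_3 = 25; x0_4 = 170; y0_4 = 370; x1_4 = 275; y1_4 = 415; x_5 = 140; y_5 = 315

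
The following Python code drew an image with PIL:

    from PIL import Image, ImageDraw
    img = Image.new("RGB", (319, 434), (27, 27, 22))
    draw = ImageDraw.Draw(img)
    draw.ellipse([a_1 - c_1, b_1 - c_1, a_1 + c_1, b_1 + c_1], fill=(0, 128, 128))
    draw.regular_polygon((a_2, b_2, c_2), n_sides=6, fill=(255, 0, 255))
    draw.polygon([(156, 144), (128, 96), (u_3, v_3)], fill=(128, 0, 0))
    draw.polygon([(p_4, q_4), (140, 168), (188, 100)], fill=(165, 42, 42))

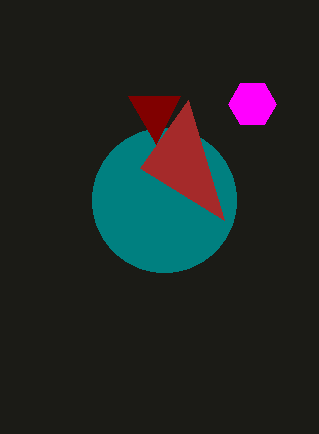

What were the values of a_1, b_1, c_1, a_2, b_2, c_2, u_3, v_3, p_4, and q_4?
a_1 = 164; b_1 = 200; c_1 = 72; a_2 = 252; b_2 = 104; c_2 = 24; u_3 = 180; v_3 = 96; p_4 = 224; q_4 = 220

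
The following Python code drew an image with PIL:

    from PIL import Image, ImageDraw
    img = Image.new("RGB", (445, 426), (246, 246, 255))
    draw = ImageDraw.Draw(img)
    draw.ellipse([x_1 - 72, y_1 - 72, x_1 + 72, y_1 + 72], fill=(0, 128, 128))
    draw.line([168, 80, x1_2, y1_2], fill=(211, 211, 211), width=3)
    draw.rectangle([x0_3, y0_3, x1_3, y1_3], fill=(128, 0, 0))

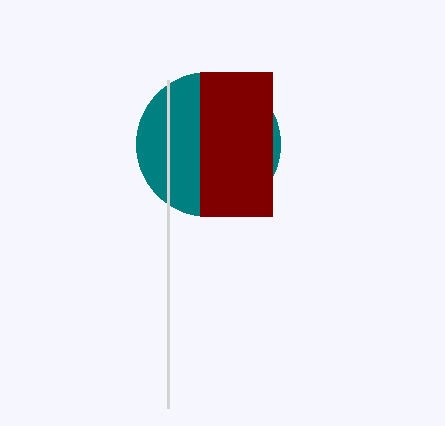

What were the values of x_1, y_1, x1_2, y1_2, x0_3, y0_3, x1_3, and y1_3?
x_1 = 208
y_1 = 144
x1_2 = 168
y1_2 = 408
x0_3 = 200
y0_3 = 72
x1_3 = 272
y1_3 = 216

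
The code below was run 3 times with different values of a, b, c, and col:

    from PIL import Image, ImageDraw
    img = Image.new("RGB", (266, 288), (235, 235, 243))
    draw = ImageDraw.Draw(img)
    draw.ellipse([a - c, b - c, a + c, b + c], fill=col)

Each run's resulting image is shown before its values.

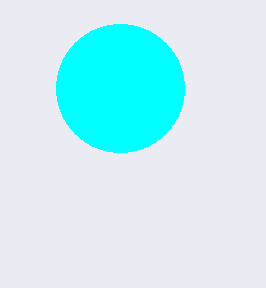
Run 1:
a = 120, b = 88, c = 64, col = 'cyan'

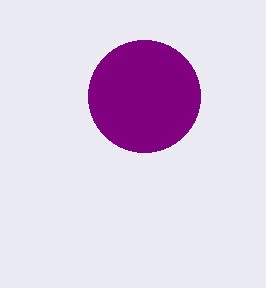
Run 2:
a = 144, b = 96, c = 56, col = 'purple'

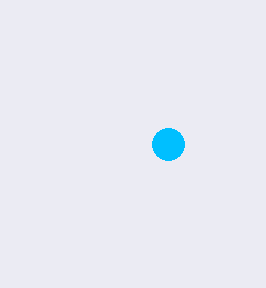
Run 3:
a = 168
b = 144
c = 16
col = 'deepskyblue'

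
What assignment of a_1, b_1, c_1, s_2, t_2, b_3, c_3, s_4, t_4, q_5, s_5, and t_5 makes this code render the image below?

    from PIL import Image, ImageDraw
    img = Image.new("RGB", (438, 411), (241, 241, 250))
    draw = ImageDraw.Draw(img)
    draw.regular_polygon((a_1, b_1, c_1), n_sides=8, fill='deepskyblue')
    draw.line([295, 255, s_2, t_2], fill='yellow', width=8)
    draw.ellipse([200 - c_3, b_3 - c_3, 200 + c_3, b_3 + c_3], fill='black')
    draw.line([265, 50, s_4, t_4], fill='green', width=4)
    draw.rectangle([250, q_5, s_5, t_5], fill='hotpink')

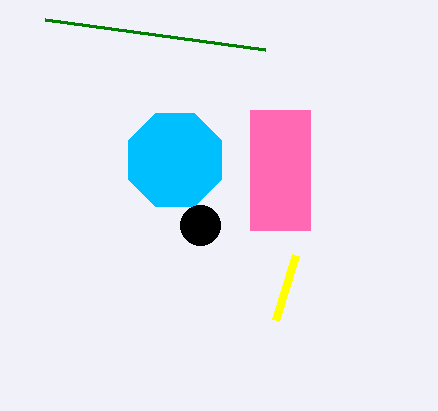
a_1 = 175
b_1 = 160
c_1 = 50
s_2 = 275
t_2 = 320
b_3 = 225
c_3 = 20
s_4 = 45
t_4 = 20
q_5 = 110
s_5 = 310
t_5 = 230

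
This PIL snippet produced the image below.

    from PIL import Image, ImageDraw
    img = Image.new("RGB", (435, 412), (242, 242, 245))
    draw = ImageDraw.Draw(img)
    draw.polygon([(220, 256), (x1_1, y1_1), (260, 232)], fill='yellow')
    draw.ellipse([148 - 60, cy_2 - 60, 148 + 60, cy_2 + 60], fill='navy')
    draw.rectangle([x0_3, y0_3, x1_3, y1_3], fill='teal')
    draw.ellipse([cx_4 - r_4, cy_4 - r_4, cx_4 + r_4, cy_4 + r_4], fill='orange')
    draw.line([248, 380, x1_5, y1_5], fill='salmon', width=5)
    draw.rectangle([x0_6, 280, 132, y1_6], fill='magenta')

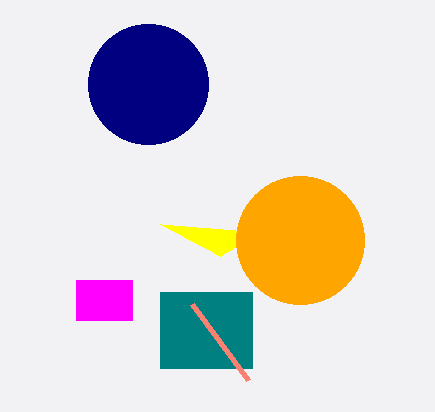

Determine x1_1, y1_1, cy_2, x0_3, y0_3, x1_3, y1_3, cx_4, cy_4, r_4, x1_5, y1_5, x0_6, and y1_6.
x1_1 = 160, y1_1 = 224, cy_2 = 84, x0_3 = 160, y0_3 = 292, x1_3 = 252, y1_3 = 368, cx_4 = 300, cy_4 = 240, r_4 = 64, x1_5 = 192, y1_5 = 304, x0_6 = 76, y1_6 = 320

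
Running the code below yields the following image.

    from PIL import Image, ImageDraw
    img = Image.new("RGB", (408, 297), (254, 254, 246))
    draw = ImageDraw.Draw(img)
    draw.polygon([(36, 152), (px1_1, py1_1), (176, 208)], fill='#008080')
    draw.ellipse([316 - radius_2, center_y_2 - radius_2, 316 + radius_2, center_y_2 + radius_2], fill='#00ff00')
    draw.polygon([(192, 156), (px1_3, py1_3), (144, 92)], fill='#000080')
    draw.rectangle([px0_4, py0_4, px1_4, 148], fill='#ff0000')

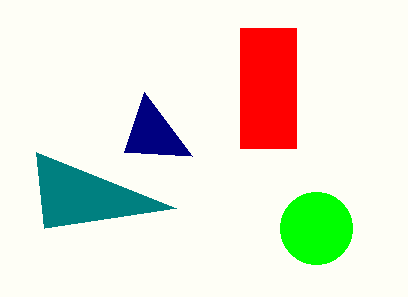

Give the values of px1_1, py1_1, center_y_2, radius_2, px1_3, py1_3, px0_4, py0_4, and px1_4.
px1_1 = 44; py1_1 = 228; center_y_2 = 228; radius_2 = 36; px1_3 = 124; py1_3 = 152; px0_4 = 240; py0_4 = 28; px1_4 = 296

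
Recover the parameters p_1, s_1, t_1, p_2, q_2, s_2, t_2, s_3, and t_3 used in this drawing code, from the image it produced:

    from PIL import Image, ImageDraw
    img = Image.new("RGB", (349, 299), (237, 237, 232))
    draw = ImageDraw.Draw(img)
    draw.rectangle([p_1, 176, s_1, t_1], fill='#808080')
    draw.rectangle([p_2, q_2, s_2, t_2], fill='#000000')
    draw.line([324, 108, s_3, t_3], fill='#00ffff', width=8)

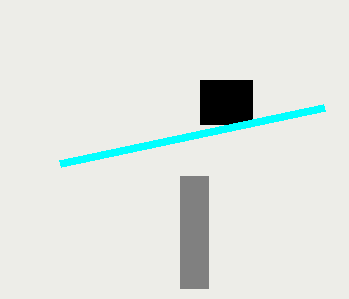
p_1 = 180, s_1 = 208, t_1 = 288, p_2 = 200, q_2 = 80, s_2 = 252, t_2 = 124, s_3 = 60, t_3 = 164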